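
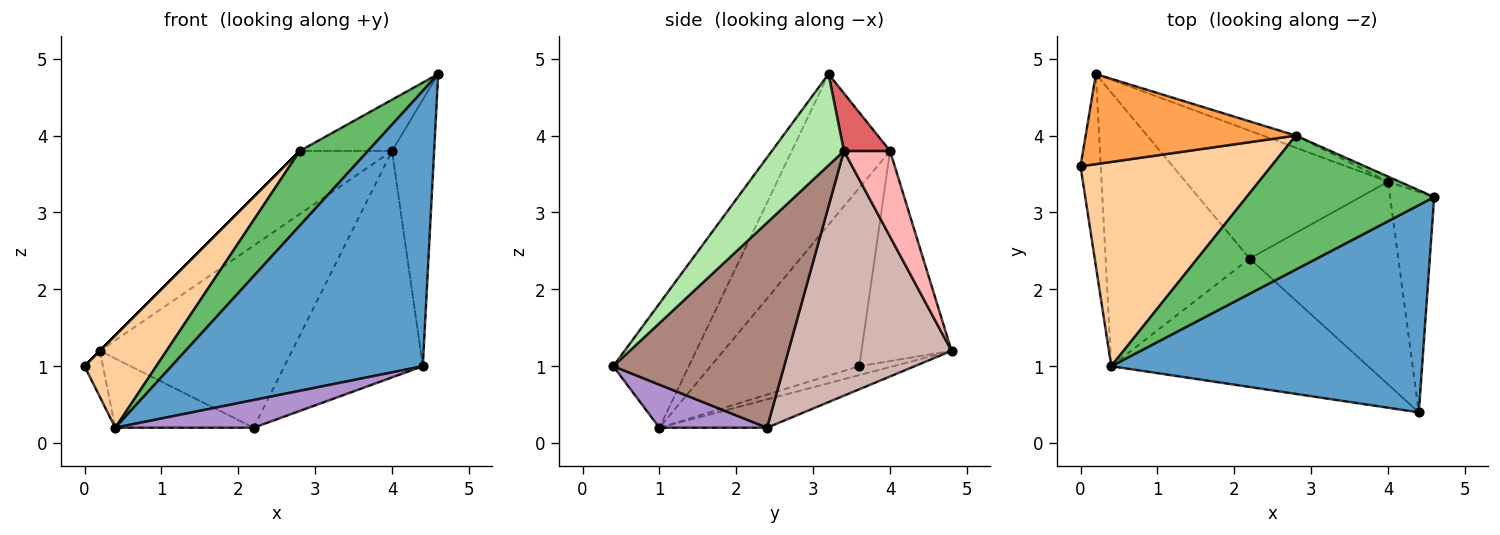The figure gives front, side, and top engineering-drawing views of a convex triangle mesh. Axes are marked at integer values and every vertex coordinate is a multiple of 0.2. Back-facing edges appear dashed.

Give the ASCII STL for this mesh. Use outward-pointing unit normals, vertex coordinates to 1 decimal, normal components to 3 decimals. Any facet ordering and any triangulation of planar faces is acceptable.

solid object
 facet normal -0.233 -0.777 0.585
  outer loop
   vertex 0.4 1.0 0.2
   vertex 4.4 0.4 1.0
   vertex 4.6 3.2 4.8
  endloop
 endfacet
 facet normal -0.393 0.215 -0.894
  outer loop
   vertex 0.4 1.0 0.2
   vertex 0.0 3.6 1.0
   vertex 0.2 4.8 1.2
  endloop
 endfacet
 facet normal -0.707 0.000 0.707
  outer loop
   vertex 2.8 4.0 3.8
   vertex 0.2 4.8 1.2
   vertex 0.0 3.6 1.0
  endloop
 endfacet
 facet normal -0.649 -0.313 0.694
  outer loop
   vertex 2.8 4.0 3.8
   vertex 0.0 3.6 1.0
   vertex 0.4 1.0 0.2
  endloop
 endfacet
 facet normal -0.574 -0.399 0.715
  outer loop
   vertex 2.8 4.0 3.8
   vertex 0.4 1.0 0.2
   vertex 4.6 3.2 4.8
  endloop
 endfacet
 facet normal 0.797 0.466 -0.385
  outer loop
   vertex 4.0 3.4 3.8
   vertex 4.6 3.2 4.8
   vertex 4.4 0.4 1.0
  endloop
 endfacet
 facet normal 0.445 0.891 -0.089
  outer loop
   vertex 4.0 3.4 3.8
   vertex 2.8 4.0 3.8
   vertex 4.6 3.2 4.8
  endloop
 endfacet
 facet normal 0.441 0.881 -0.170
  outer loop
   vertex 4.0 3.4 3.8
   vertex 0.2 4.8 1.2
   vertex 2.8 4.0 3.8
  endloop
 endfacet
 facet normal 0.162 -0.208 -0.965
  outer loop
   vertex 2.2 2.4 0.2
   vertex 4.4 0.4 1.0
   vertex 0.4 1.0 0.2
  endloop
 endfacet
 facet normal -0.187 0.241 -0.952
  outer loop
   vertex 2.2 2.4 0.2
   vertex 0.4 1.0 0.2
   vertex 0.2 4.8 1.2
  endloop
 endfacet
 facet normal 0.677 0.548 -0.491
  outer loop
   vertex 2.2 2.4 0.2
   vertex 4.0 3.4 3.8
   vertex 4.4 0.4 1.0
  endloop
 endfacet
 facet normal 0.571 0.672 -0.472
  outer loop
   vertex 2.2 2.4 0.2
   vertex 0.2 4.8 1.2
   vertex 4.0 3.4 3.8
  endloop
 endfacet
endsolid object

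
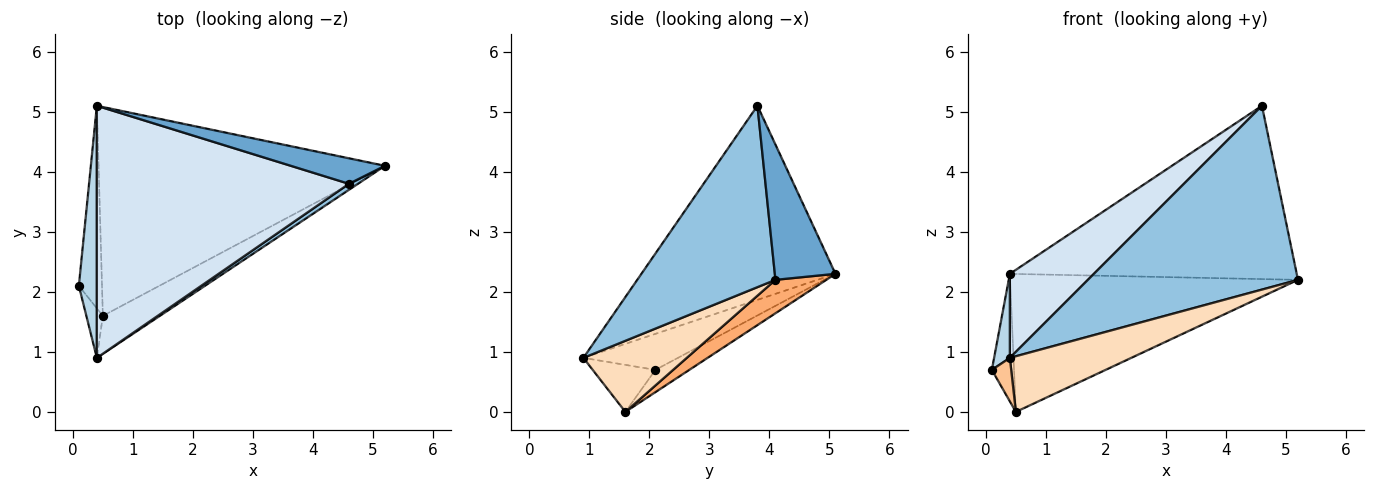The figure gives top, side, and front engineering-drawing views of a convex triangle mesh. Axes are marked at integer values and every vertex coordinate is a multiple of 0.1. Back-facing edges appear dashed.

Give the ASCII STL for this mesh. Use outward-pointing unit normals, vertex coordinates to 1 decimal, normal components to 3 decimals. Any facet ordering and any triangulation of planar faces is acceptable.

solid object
 facet normal 0.205 0.968 0.143
  outer loop
   vertex 4.6 3.8 5.1
   vertex 5.2 4.1 2.2
   vertex 0.4 5.1 2.3
  endloop
 endfacet
 facet normal 0.549 -0.835 0.027
  outer loop
   vertex 0.4 0.9 0.9
   vertex 5.2 4.1 2.2
   vertex 4.6 3.8 5.1
  endloop
 endfacet
 facet normal -0.885 -0.147 0.442
  outer loop
   vertex 0.4 0.9 0.9
   vertex 0.4 5.1 2.3
   vertex 0.1 2.1 0.7
  endloop
 endfacet
 facet normal -0.590 -0.255 0.766
  outer loop
   vertex 0.4 0.9 0.9
   vertex 4.6 3.8 5.1
   vertex 0.4 5.1 2.3
  endloop
 endfacet
 facet normal -0.632 0.413 -0.656
  outer loop
   vertex 0.5 1.6 0.0
   vertex 0.1 2.1 0.7
   vertex 0.4 5.1 2.3
  endloop
 endfacet
 facet normal 0.097 0.549 -0.830
  outer loop
   vertex 0.5 1.6 0.0
   vertex 0.4 5.1 2.3
   vertex 5.2 4.1 2.2
  endloop
 endfacet
 facet normal -0.906 -0.279 -0.318
  outer loop
   vertex 0.5 1.6 0.0
   vertex 0.4 0.9 0.9
   vertex 0.1 2.1 0.7
  endloop
 endfacet
 facet normal 0.575 -0.675 -0.461
  outer loop
   vertex 0.5 1.6 0.0
   vertex 5.2 4.1 2.2
   vertex 0.4 0.9 0.9
  endloop
 endfacet
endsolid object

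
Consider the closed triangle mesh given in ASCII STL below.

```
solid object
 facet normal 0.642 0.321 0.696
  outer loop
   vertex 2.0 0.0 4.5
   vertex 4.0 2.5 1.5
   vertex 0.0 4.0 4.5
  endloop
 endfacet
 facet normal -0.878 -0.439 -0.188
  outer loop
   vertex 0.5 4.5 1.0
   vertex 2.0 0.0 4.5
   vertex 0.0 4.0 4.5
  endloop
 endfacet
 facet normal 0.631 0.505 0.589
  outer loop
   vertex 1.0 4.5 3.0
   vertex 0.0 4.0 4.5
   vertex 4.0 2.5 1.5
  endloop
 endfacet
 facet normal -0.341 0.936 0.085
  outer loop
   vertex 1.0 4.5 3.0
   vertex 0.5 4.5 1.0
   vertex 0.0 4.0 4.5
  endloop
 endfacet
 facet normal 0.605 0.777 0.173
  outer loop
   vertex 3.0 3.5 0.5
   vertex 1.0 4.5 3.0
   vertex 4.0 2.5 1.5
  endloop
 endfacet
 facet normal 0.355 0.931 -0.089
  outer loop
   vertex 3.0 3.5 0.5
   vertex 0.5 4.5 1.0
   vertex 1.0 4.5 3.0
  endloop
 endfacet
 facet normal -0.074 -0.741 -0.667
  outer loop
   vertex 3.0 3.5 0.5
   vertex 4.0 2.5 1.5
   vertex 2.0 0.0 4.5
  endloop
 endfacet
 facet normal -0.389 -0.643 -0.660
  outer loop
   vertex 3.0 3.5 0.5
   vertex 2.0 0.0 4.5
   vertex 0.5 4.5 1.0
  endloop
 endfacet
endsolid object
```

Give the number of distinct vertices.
6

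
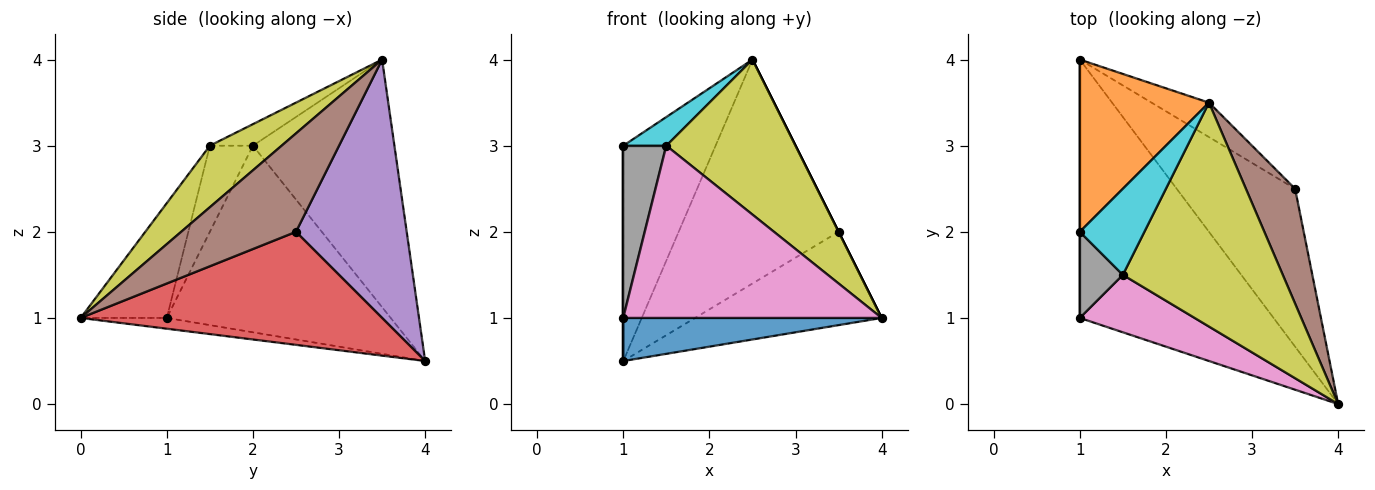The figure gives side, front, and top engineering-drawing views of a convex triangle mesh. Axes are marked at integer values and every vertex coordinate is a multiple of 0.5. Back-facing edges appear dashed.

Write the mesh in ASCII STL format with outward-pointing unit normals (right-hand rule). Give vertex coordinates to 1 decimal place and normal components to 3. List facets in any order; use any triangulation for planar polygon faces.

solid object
 facet normal -0.055 -0.164 -0.985
  outer loop
   vertex 1.0 1.0 1.0
   vertex 1.0 4.0 0.5
   vertex 4.0 0.0 1.0
  endloop
 endfacet
 facet normal -0.768 0.501 0.400
  outer loop
   vertex 1.0 2.0 3.0
   vertex 2.5 3.5 4.0
   vertex 1.0 4.0 0.5
  endloop
 endfacet
 facet normal -1.000 0.000 0.000
  outer loop
   vertex 1.0 2.0 3.0
   vertex 1.0 4.0 0.5
   vertex 1.0 1.0 1.0
  endloop
 endfacet
 facet normal 0.635 0.393 -0.665
  outer loop
   vertex 3.5 2.5 2.0
   vertex 4.0 0.0 1.0
   vertex 1.0 4.0 0.5
  endloop
 endfacet
 facet normal 0.565 0.816 -0.125
  outer loop
   vertex 3.5 2.5 2.0
   vertex 1.0 4.0 0.5
   vertex 2.5 3.5 4.0
  endloop
 endfacet
 facet normal 0.894 0.000 0.447
  outer loop
   vertex 3.5 2.5 2.0
   vertex 2.5 3.5 4.0
   vertex 4.0 0.0 1.0
  endloop
 endfacet
 facet normal -0.302 -0.905 0.302
  outer loop
   vertex 1.5 1.5 3.0
   vertex 1.0 1.0 1.0
   vertex 4.0 0.0 1.0
  endloop
 endfacet
 facet normal -0.667 -0.667 0.333
  outer loop
   vertex 1.5 1.5 3.0
   vertex 1.0 2.0 3.0
   vertex 1.0 1.0 1.0
  endloop
 endfacet
 facet normal 0.302 -0.543 0.784
  outer loop
   vertex 1.5 1.5 3.0
   vertex 4.0 0.0 1.0
   vertex 2.5 3.5 4.0
  endloop
 endfacet
 facet normal -0.302 -0.302 0.905
  outer loop
   vertex 1.5 1.5 3.0
   vertex 2.5 3.5 4.0
   vertex 1.0 2.0 3.0
  endloop
 endfacet
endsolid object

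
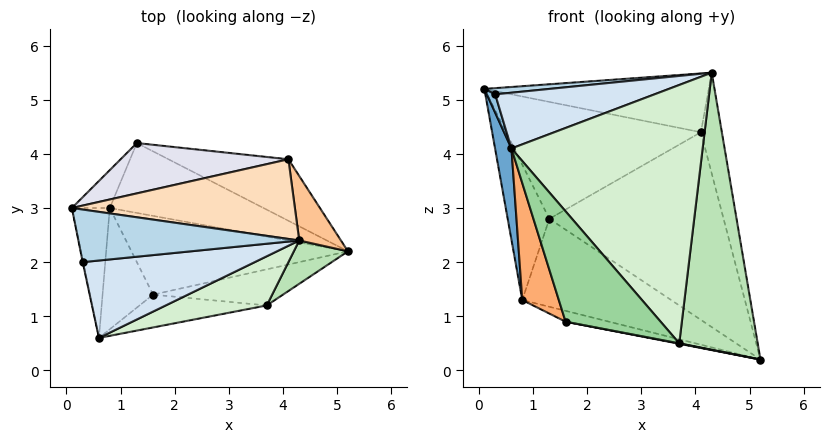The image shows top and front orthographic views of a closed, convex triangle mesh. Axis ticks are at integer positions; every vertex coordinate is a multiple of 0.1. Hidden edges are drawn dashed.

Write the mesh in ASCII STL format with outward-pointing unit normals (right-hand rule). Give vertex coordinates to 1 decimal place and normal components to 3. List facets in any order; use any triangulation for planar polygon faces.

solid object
 facet normal -0.977 -0.123 -0.175
  outer loop
   vertex 0.8 3.0 1.3
   vertex 0.6 0.6 4.1
   vertex 0.1 3.0 5.2
  endloop
 endfacet
 facet normal -0.981 -0.194 -0.023
  outer loop
   vertex 0.3 2.0 5.1
   vertex 0.1 3.0 5.2
   vertex 0.6 0.6 4.1
  endloop
 endfacet
 facet normal -0.087 -0.116 0.989
  outer loop
   vertex 0.3 2.0 5.1
   vertex 4.3 2.4 5.5
   vertex 0.1 3.0 5.2
  endloop
 endfacet
 facet normal -0.023 -0.584 0.811
  outer loop
   vertex 0.3 2.0 5.1
   vertex 0.6 0.6 4.1
   vertex 4.3 2.4 5.5
  endloop
 endfacet
 facet normal -0.218 0.133 -0.967
  outer loop
   vertex 1.6 1.4 0.9
   vertex 0.8 3.0 1.3
   vertex 5.2 2.2 0.2
  endloop
 endfacet
 facet normal -0.868 -0.345 -0.357
  outer loop
   vertex 1.6 1.4 0.9
   vertex 0.6 0.6 4.1
   vertex 0.8 3.0 1.3
  endloop
 endfacet
 facet normal 0.958 0.240 0.154
  outer loop
   vertex 4.1 3.9 4.4
   vertex 4.3 2.4 5.5
   vertex 5.2 2.2 0.2
  endloop
 endfacet
 facet normal 0.027 0.594 0.804
  outer loop
   vertex 4.1 3.9 4.4
   vertex 0.1 3.0 5.2
   vertex 4.3 2.4 5.5
  endloop
 endfacet
 facet normal -0.188 -0.012 -0.982
  outer loop
   vertex 3.7 1.2 0.5
   vertex 1.6 1.4 0.9
   vertex 5.2 2.2 0.2
  endloop
 endfacet
 facet normal -0.144 -0.948 -0.282
  outer loop
   vertex 3.7 1.2 0.5
   vertex 0.6 0.6 4.1
   vertex 1.6 1.4 0.9
  endloop
 endfacet
 facet normal 0.568 -0.813 0.127
  outer loop
   vertex 3.7 1.2 0.5
   vertex 5.2 2.2 0.2
   vertex 4.3 2.4 5.5
  endloop
 endfacet
 facet normal 0.377 -0.910 0.173
  outer loop
   vertex 3.7 1.2 0.5
   vertex 4.3 2.4 5.5
   vertex 0.6 0.6 4.1
  endloop
 endfacet
 facet normal -0.013 0.783 -0.622
  outer loop
   vertex 1.3 4.2 2.8
   vertex 5.2 2.2 0.2
   vertex 0.8 3.0 1.3
  endloop
 endfacet
 facet normal 0.269 0.915 -0.300
  outer loop
   vertex 1.3 4.2 2.8
   vertex 4.1 3.9 4.4
   vertex 5.2 2.2 0.2
  endloop
 endfacet
 facet normal -0.832 0.534 -0.149
  outer loop
   vertex 1.3 4.2 2.8
   vertex 0.8 3.0 1.3
   vertex 0.1 3.0 5.2
  endloop
 endfacet
 facet normal -0.127 0.911 0.392
  outer loop
   vertex 1.3 4.2 2.8
   vertex 0.1 3.0 5.2
   vertex 4.1 3.9 4.4
  endloop
 endfacet
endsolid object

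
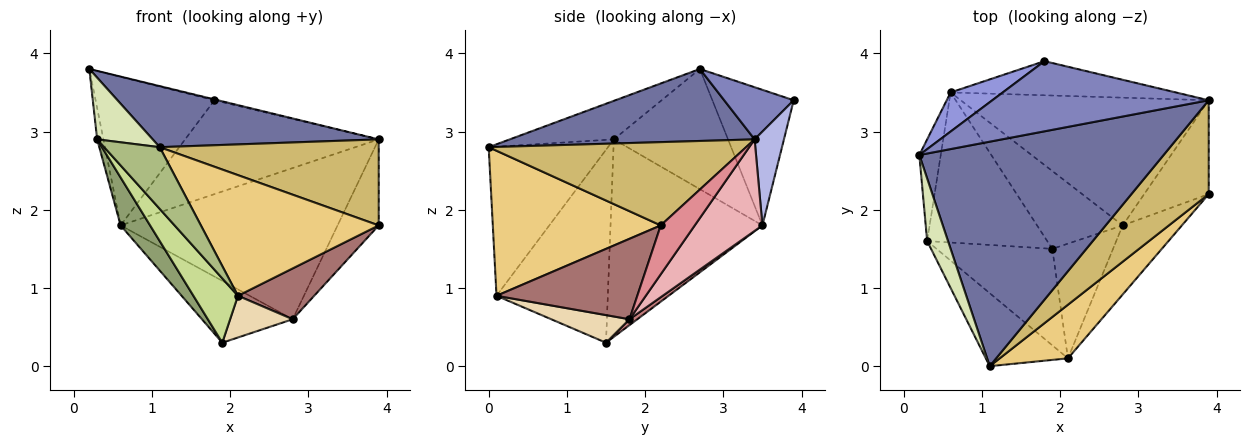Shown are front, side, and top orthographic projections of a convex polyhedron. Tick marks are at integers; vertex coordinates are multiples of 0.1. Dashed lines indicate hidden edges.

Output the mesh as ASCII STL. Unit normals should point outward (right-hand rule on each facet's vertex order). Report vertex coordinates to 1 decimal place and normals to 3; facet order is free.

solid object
 facet normal 0.274 -0.253 0.928
  outer loop
   vertex 1.1 0.0 2.8
   vertex 3.9 3.4 2.9
   vertex 0.2 2.7 3.8
  endloop
 endfacet
 facet normal 0.234 0.012 0.972
  outer loop
   vertex 1.8 3.9 3.4
   vertex 0.2 2.7 3.8
   vertex 3.9 3.4 2.9
  endloop
 endfacet
 facet normal -0.552 0.807 0.212
  outer loop
   vertex 1.8 3.9 3.4
   vertex 0.6 3.5 1.8
   vertex 0.2 2.7 3.8
  endloop
 endfacet
 facet normal 0.141 0.930 -0.338
  outer loop
   vertex 1.8 3.9 3.4
   vertex 3.9 3.4 2.9
   vertex 0.6 3.5 1.8
  endloop
 endfacet
 facet normal -0.843 -0.164 -0.512
  outer loop
   vertex 0.3 1.6 2.9
   vertex 0.6 3.5 1.8
   vertex 1.9 1.5 0.3
  endloop
 endfacet
 facet normal -0.811 -0.378 -0.447
  outer loop
   vertex 0.3 1.6 2.9
   vertex 2.1 0.1 0.9
   vertex 1.1 0.0 2.8
  endloop
 endfacet
 facet normal -0.811 -0.324 -0.487
  outer loop
   vertex 0.3 1.6 2.9
   vertex 1.9 1.5 0.3
   vertex 2.1 0.1 0.9
  endloop
 endfacet
 facet normal -0.796 -0.425 0.431
  outer loop
   vertex 0.3 1.6 2.9
   vertex 1.1 0.0 2.8
   vertex 0.2 2.7 3.8
  endloop
 endfacet
 facet normal -0.983 0.054 -0.175
  outer loop
   vertex 0.3 1.6 2.9
   vertex 0.2 2.7 3.8
   vertex 0.6 3.5 1.8
  endloop
 endfacet
 facet normal 0.622 -0.529 0.577
  outer loop
   vertex 3.9 2.2 1.8
   vertex 3.9 3.4 2.9
   vertex 1.1 0.0 2.8
  endloop
 endfacet
 facet normal 0.653 -0.692 0.307
  outer loop
   vertex 3.9 2.2 1.8
   vertex 1.1 0.0 2.8
   vertex 2.1 0.1 0.9
  endloop
 endfacet
 facet normal 0.393 -0.314 -0.864
  outer loop
   vertex 2.8 1.8 0.6
   vertex 2.1 0.1 0.9
   vertex 1.9 1.5 0.3
  endloop
 endfacet
 facet normal 0.738 -0.400 -0.543
  outer loop
   vertex 2.8 1.8 0.6
   vertex 3.9 2.2 1.8
   vertex 2.1 0.1 0.9
  endloop
 endfacet
 facet normal 0.054 0.621 -0.782
  outer loop
   vertex 2.8 1.8 0.6
   vertex 1.9 1.5 0.3
   vertex 0.6 3.5 1.8
  endloop
 endfacet
 facet normal 0.488 0.590 -0.644
  outer loop
   vertex 2.8 1.8 0.6
   vertex 3.9 3.4 2.9
   vertex 3.9 2.2 1.8
  endloop
 endfacet
 facet normal 0.232 0.743 -0.628
  outer loop
   vertex 2.8 1.8 0.6
   vertex 0.6 3.5 1.8
   vertex 3.9 3.4 2.9
  endloop
 endfacet
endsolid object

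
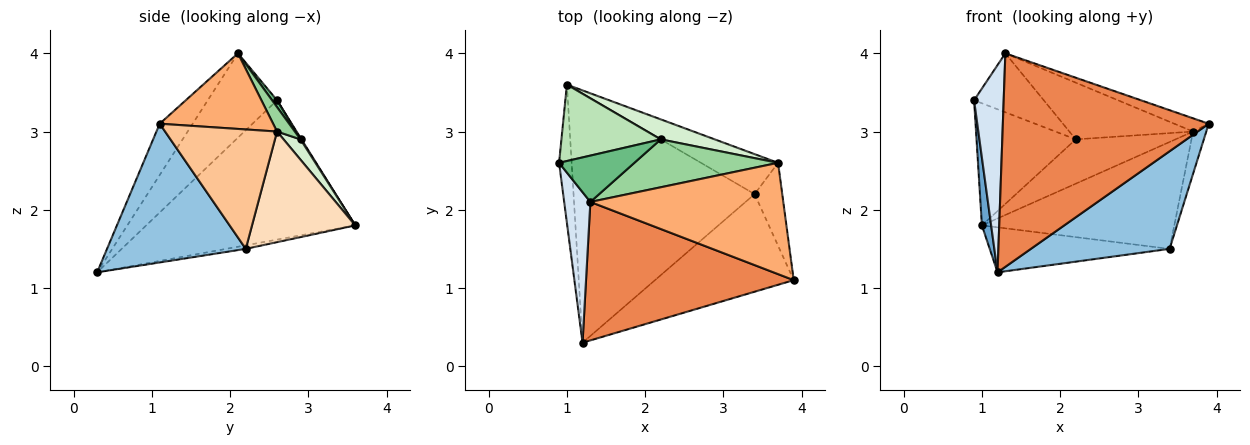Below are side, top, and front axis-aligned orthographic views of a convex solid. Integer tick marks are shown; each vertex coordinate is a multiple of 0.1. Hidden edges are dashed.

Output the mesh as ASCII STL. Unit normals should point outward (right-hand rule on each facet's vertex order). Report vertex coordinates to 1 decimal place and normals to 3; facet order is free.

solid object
 facet normal -0.995 -0.044 -0.090
  outer loop
   vertex 1.0 3.6 1.8
   vertex 1.2 0.3 1.2
   vertex 0.9 2.6 3.4
  endloop
 endfacet
 facet normal 0.577 -0.577 -0.577
  outer loop
   vertex 3.4 2.2 1.5
   vertex 3.9 1.1 3.1
   vertex 1.2 0.3 1.2
  endloop
 endfacet
 facet normal -0.019 0.178 -0.984
  outer loop
   vertex 3.4 2.2 1.5
   vertex 1.2 0.3 1.2
   vertex 1.0 3.6 1.8
  endloop
 endfacet
 facet normal -0.884 -0.378 0.275
  outer loop
   vertex 1.3 2.1 4.0
   vertex 0.9 2.6 3.4
   vertex 1.2 0.3 1.2
  endloop
 endfacet
 facet normal -0.133 -0.832 0.539
  outer loop
   vertex 1.3 2.1 4.0
   vertex 1.2 0.3 1.2
   vertex 3.9 1.1 3.1
  endloop
 endfacet
 facet normal 0.363 0.110 0.925
  outer loop
   vertex 3.7 2.6 3.0
   vertex 1.3 2.1 4.0
   vertex 3.9 1.1 3.1
  endloop
 endfacet
 facet normal 0.968 0.114 -0.224
  outer loop
   vertex 3.7 2.6 3.0
   vertex 3.9 1.1 3.1
   vertex 3.4 2.2 1.5
  endloop
 endfacet
 facet normal 0.449 0.837 -0.313
  outer loop
   vertex 3.7 2.6 3.0
   vertex 3.4 2.2 1.5
   vertex 1.0 3.6 1.8
  endloop
 endfacet
 facet normal 0.056 0.785 0.617
  outer loop
   vertex 2.2 2.9 2.9
   vertex 0.9 2.6 3.4
   vertex 1.3 2.1 4.0
  endloop
 endfacet
 facet normal 0.109 0.759 0.641
  outer loop
   vertex 2.2 2.9 2.9
   vertex 1.3 2.1 4.0
   vertex 3.7 2.6 3.0
  endloop
 endfacet
 facet normal 0.008 0.848 0.530
  outer loop
   vertex 2.2 2.9 2.9
   vertex 1.0 3.6 1.8
   vertex 0.9 2.6 3.4
  endloop
 endfacet
 facet normal 0.153 0.901 0.406
  outer loop
   vertex 2.2 2.9 2.9
   vertex 3.7 2.6 3.0
   vertex 1.0 3.6 1.8
  endloop
 endfacet
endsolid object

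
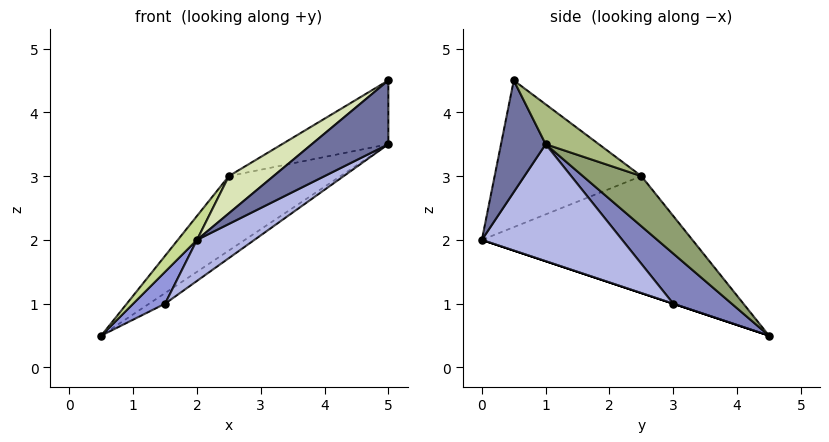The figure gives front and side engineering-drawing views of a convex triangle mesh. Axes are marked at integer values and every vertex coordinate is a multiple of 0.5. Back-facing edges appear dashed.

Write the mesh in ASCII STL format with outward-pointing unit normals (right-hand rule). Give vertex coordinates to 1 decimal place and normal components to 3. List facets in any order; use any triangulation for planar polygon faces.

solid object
 facet normal 0.463 -0.793 -0.396
  outer loop
   vertex 5.0 0.5 4.5
   vertex 2.0 0.0 2.0
   vertex 5.0 1.0 3.5
  endloop
 endfacet
 facet normal 0.636 0.173 -0.752
  outer loop
   vertex 1.5 3.0 1.0
   vertex 0.5 4.5 0.5
   vertex 5.0 1.0 3.5
  endloop
 endfacet
 facet normal 0.000 -0.316 -0.949
  outer loop
   vertex 1.5 3.0 1.0
   vertex 2.0 0.0 2.0
   vertex 0.5 4.5 0.5
  endloop
 endfacet
 facet normal 0.491 -0.201 -0.848
  outer loop
   vertex 1.5 3.0 1.0
   vertex 5.0 1.0 3.5
   vertex 2.0 0.0 2.0
  endloop
 endfacet
 facet normal 0.440 0.839 0.320
  outer loop
   vertex 2.5 2.5 3.0
   vertex 5.0 1.0 3.5
   vertex 0.5 4.5 0.5
  endloop
 endfacet
 facet normal 0.408 0.816 0.408
  outer loop
   vertex 2.5 2.5 3.0
   vertex 5.0 0.5 4.5
   vertex 5.0 1.0 3.5
  endloop
 endfacet
 facet normal -0.807 -0.073 0.587
  outer loop
   vertex 2.5 2.5 3.0
   vertex 0.5 4.5 0.5
   vertex 2.0 0.0 2.0
  endloop
 endfacet
 facet normal -0.611 -0.186 0.770
  outer loop
   vertex 2.5 2.5 3.0
   vertex 2.0 0.0 2.0
   vertex 5.0 0.5 4.5
  endloop
 endfacet
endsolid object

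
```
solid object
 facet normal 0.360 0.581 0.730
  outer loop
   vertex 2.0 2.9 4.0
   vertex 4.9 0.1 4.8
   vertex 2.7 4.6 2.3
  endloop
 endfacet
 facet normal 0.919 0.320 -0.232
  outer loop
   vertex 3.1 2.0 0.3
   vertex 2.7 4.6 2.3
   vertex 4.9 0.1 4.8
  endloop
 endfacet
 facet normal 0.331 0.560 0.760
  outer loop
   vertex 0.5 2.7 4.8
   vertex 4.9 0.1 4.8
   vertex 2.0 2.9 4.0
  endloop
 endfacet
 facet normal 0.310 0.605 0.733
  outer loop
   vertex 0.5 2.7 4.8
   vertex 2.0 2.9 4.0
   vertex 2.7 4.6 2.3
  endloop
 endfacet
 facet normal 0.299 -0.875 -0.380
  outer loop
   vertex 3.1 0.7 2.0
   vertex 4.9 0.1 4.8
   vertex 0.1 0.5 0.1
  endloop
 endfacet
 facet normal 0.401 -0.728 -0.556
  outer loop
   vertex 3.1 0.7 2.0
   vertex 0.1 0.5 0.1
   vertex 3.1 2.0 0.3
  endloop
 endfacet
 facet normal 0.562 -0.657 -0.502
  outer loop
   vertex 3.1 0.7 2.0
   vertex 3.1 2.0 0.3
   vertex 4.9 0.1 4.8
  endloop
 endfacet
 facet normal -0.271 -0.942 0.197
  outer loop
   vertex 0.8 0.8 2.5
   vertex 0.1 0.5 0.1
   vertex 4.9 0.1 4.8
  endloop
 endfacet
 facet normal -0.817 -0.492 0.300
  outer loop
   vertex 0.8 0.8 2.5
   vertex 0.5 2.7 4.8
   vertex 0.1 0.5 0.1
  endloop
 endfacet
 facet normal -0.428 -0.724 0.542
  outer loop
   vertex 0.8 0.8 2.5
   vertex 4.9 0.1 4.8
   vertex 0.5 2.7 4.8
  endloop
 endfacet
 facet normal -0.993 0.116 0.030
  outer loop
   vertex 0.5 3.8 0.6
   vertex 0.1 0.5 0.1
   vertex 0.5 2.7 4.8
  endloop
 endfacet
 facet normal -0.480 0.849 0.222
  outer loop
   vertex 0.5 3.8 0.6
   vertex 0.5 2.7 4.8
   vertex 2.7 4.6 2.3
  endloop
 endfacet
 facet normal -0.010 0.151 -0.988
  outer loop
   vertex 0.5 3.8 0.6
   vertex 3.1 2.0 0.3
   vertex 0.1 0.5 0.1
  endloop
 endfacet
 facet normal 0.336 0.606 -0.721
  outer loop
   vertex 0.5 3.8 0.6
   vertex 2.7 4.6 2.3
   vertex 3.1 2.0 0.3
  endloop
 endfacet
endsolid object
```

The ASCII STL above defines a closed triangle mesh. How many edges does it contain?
21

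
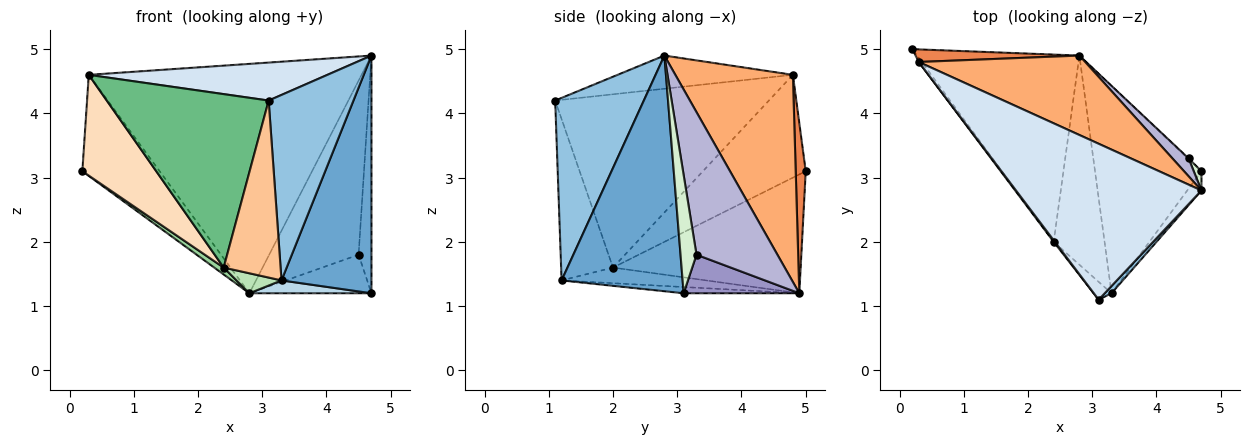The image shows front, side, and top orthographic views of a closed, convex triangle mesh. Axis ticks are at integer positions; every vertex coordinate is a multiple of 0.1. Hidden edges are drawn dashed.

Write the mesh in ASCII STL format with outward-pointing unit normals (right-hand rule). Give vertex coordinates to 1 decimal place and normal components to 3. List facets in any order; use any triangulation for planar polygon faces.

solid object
 facet normal 0.802 -0.596 -0.048
  outer loop
   vertex 3.3 1.2 1.4
   vertex 4.7 3.1 1.2
   vertex 4.7 2.8 4.9
  endloop
 endfacet
 facet normal 0.722 -0.691 0.027
  outer loop
   vertex 3.3 1.2 1.4
   vertex 4.7 2.8 4.9
   vertex 3.1 1.1 4.2
  endloop
 endfacet
 facet normal -0.059 -0.062 -0.996
  outer loop
   vertex 2.8 4.9 1.2
   vertex 4.7 3.1 1.2
   vertex 3.3 1.2 1.4
  endloop
 endfacet
 facet normal -0.171 -0.233 0.957
  outer loop
   vertex 0.3 4.8 4.6
   vertex 3.1 1.1 4.2
   vertex 4.7 2.8 4.9
  endloop
 endfacet
 facet normal 0.128 0.984 0.123
  outer loop
   vertex 0.3 4.8 4.6
   vertex 2.8 4.9 1.2
   vertex 0.2 5.0 3.1
  endloop
 endfacet
 facet normal 0.377 0.875 0.303
  outer loop
   vertex 0.3 4.8 4.6
   vertex 4.7 2.8 4.9
   vertex 2.8 4.9 1.2
  endloop
 endfacet
 facet normal -0.672 -0.737 -0.074
  outer loop
   vertex 2.4 2.0 1.6
   vertex 3.3 1.2 1.4
   vertex 3.1 1.1 4.2
  endloop
 endfacet
 facet normal -0.812 -0.583 -0.024
  outer loop
   vertex 2.4 2.0 1.6
   vertex 0.3 4.8 4.6
   vertex 0.2 5.0 3.1
  endloop
 endfacet
 facet normal -0.797 -0.604 0.006
  outer loop
   vertex 2.4 2.0 1.6
   vertex 3.1 1.1 4.2
   vertex 0.3 4.8 4.6
  endloop
 endfacet
 facet normal -0.591 -0.030 -0.806
  outer loop
   vertex 2.4 2.0 1.6
   vertex 0.2 5.0 3.1
   vertex 2.8 4.9 1.2
  endloop
 endfacet
 facet normal -0.292 -0.091 -0.952
  outer loop
   vertex 2.4 2.0 1.6
   vertex 2.8 4.9 1.2
   vertex 3.3 1.2 1.4
  endloop
 endfacet
 facet normal 0.778 0.626 0.051
  outer loop
   vertex 4.5 3.3 1.8
   vertex 4.7 2.8 4.9
   vertex 4.7 3.1 1.2
  endloop
 endfacet
 facet normal 0.688 0.726 -0.013
  outer loop
   vertex 4.5 3.3 1.8
   vertex 4.7 3.1 1.2
   vertex 2.8 4.9 1.2
  endloop
 endfacet
 facet normal 0.669 0.739 0.076
  outer loop
   vertex 4.5 3.3 1.8
   vertex 2.8 4.9 1.2
   vertex 4.7 2.8 4.9
  endloop
 endfacet
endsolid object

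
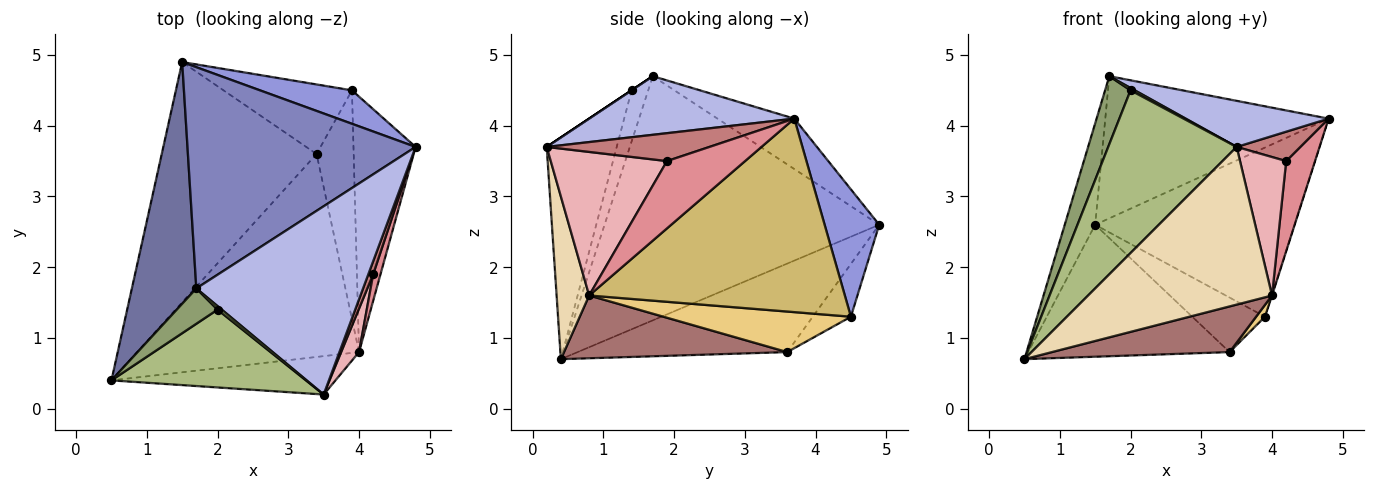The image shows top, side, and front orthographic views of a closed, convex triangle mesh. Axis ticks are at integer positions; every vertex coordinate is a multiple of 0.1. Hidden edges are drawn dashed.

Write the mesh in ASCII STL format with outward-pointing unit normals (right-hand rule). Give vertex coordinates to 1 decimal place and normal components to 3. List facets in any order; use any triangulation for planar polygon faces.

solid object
 facet normal -0.961 0.106 0.254
  outer loop
   vertex 1.7 1.7 4.7
   vertex 1.5 4.9 2.6
   vertex 0.5 0.4 0.7
  endloop
 endfacet
 facet normal -0.183 0.531 0.827
  outer loop
   vertex 1.7 1.7 4.7
   vertex 4.8 3.7 4.1
   vertex 1.5 4.9 2.6
  endloop
 endfacet
 facet normal 0.259 0.947 0.187
  outer loop
   vertex 3.9 4.5 1.3
   vertex 1.5 4.9 2.6
   vertex 4.8 3.7 4.1
  endloop
 endfacet
 facet normal 0.323 -0.225 0.919
  outer loop
   vertex 3.5 0.2 3.7
   vertex 4.8 3.7 4.1
   vertex 1.7 1.7 4.7
  endloop
 endfacet
 facet normal -0.501 -0.768 0.400
  outer loop
   vertex 2.0 1.4 4.5
   vertex 1.7 1.7 4.7
   vertex 0.5 0.4 0.7
  endloop
 endfacet
 facet normal -0.441 -0.810 0.387
  outer loop
   vertex 2.0 1.4 4.5
   vertex 0.5 0.4 0.7
   vertex 3.5 0.2 3.7
  endloop
 endfacet
 facet normal 0.000 -0.555 0.832
  outer loop
   vertex 2.0 1.4 4.5
   vertex 3.5 0.2 3.7
   vertex 1.7 1.7 4.7
  endloop
 endfacet
 facet normal -0.448 0.430 -0.784
  outer loop
   vertex 3.4 3.6 0.8
   vertex 0.5 0.4 0.7
   vertex 1.5 4.9 2.6
  endloop
 endfacet
 facet normal -0.308 0.587 -0.749
  outer loop
   vertex 3.4 3.6 0.8
   vertex 1.5 4.9 2.6
   vertex 3.9 4.5 1.3
  endloop
 endfacet
 facet normal 0.952 0.001 -0.306
  outer loop
   vertex 4.0 0.8 1.6
   vertex 3.9 4.5 1.3
   vertex 4.8 3.7 4.1
  endloop
 endfacet
 facet normal 0.737 -0.035 -0.675
  outer loop
   vertex 4.0 0.8 1.6
   vertex 3.4 3.6 0.8
   vertex 3.9 4.5 1.3
  endloop
 endfacet
 facet normal 0.169 -0.958 -0.233
  outer loop
   vertex 4.0 0.8 1.6
   vertex 3.5 0.2 3.7
   vertex 0.5 0.4 0.7
  endloop
 endfacet
 facet normal 0.266 -0.212 -0.940
  outer loop
   vertex 4.0 0.8 1.6
   vertex 0.5 0.4 0.7
   vertex 3.4 3.6 0.8
  endloop
 endfacet
 facet normal 0.919 -0.360 0.160
  outer loop
   vertex 4.2 1.9 3.5
   vertex 4.8 3.7 4.1
   vertex 3.5 0.2 3.7
  endloop
 endfacet
 facet normal 0.933 -0.345 0.101
  outer loop
   vertex 4.2 1.9 3.5
   vertex 4.0 0.8 1.6
   vertex 4.8 3.7 4.1
  endloop
 endfacet
 facet normal 0.923 -0.367 0.115
  outer loop
   vertex 4.2 1.9 3.5
   vertex 3.5 0.2 3.7
   vertex 4.0 0.8 1.6
  endloop
 endfacet
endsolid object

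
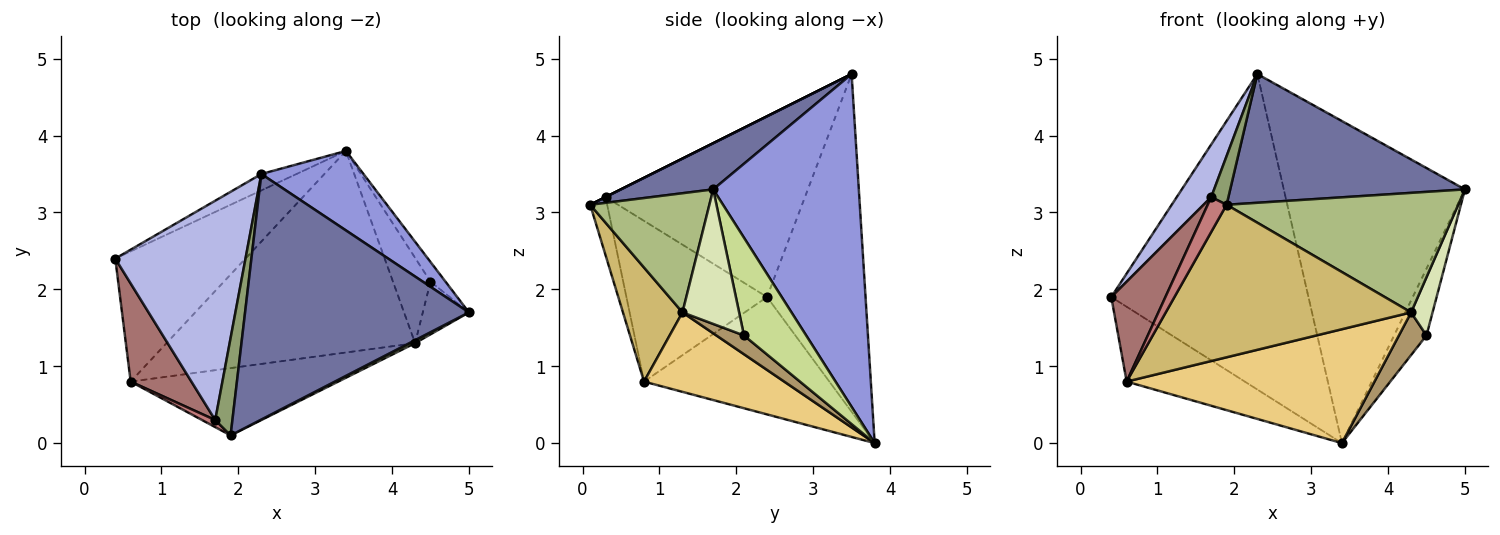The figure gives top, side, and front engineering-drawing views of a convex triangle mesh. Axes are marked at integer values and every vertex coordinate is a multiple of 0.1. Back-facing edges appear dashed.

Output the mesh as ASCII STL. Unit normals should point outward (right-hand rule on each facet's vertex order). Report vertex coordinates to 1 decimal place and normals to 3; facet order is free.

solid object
 facet normal 0.180 -0.457 0.871
  outer loop
   vertex 2.3 3.5 4.8
   vertex 1.9 0.1 3.1
   vertex 5.0 1.7 3.3
  endloop
 endfacet
 facet normal -0.446 0.894 -0.046
  outer loop
   vertex 3.4 3.8 0.0
   vertex 0.4 2.4 1.9
   vertex 2.3 3.5 4.8
  endloop
 endfacet
 facet normal 0.615 0.765 0.189
  outer loop
   vertex 3.4 3.8 0.0
   vertex 2.3 3.5 4.8
   vertex 5.0 1.7 3.3
  endloop
 endfacet
 facet normal -0.803 -0.139 0.579
  outer loop
   vertex 1.7 0.3 3.2
   vertex 2.3 3.5 4.8
   vertex 0.4 2.4 1.9
  endloop
 endfacet
 facet normal 0.000 -0.447 0.894
  outer loop
   vertex 1.7 0.3 3.2
   vertex 1.9 0.1 3.1
   vertex 2.3 3.5 4.8
  endloop
 endfacet
 facet normal 0.457 -0.889 0.022
  outer loop
   vertex 4.3 1.3 1.7
   vertex 5.0 1.7 3.3
   vertex 1.9 0.1 3.1
  endloop
 endfacet
 facet normal 0.879 0.458 -0.135
  outer loop
   vertex 4.5 2.1 1.4
   vertex 3.4 3.8 0.0
   vertex 5.0 1.7 3.3
  endloop
 endfacet
 facet normal 0.891 -0.337 -0.305
  outer loop
   vertex 4.5 2.1 1.4
   vertex 5.0 1.7 3.3
   vertex 4.3 1.3 1.7
  endloop
 endfacet
 facet normal 0.408 -0.408 -0.816
  outer loop
   vertex 4.5 2.1 1.4
   vertex 4.3 1.3 1.7
   vertex 3.4 3.8 0.0
  endloop
 endfacet
 facet normal 0.217 -0.893 -0.394
  outer loop
   vertex 0.6 0.8 0.8
   vertex 4.3 1.3 1.7
   vertex 1.9 0.1 3.1
  endloop
 endfacet
 facet normal 0.268 -0.474 -0.839
  outer loop
   vertex 0.6 0.8 0.8
   vertex 3.4 3.8 0.0
   vertex 4.3 1.3 1.7
  endloop
 endfacet
 facet normal -0.616 0.393 -0.683
  outer loop
   vertex 0.6 0.8 0.8
   vertex 0.4 2.4 1.9
   vertex 3.4 3.8 0.0
  endloop
 endfacet
 facet normal -0.880 -0.339 0.333
  outer loop
   vertex 0.6 0.8 0.8
   vertex 1.7 0.3 3.2
   vertex 0.4 2.4 1.9
  endloop
 endfacet
 facet normal -0.661 -0.736 0.150
  outer loop
   vertex 0.6 0.8 0.8
   vertex 1.9 0.1 3.1
   vertex 1.7 0.3 3.2
  endloop
 endfacet
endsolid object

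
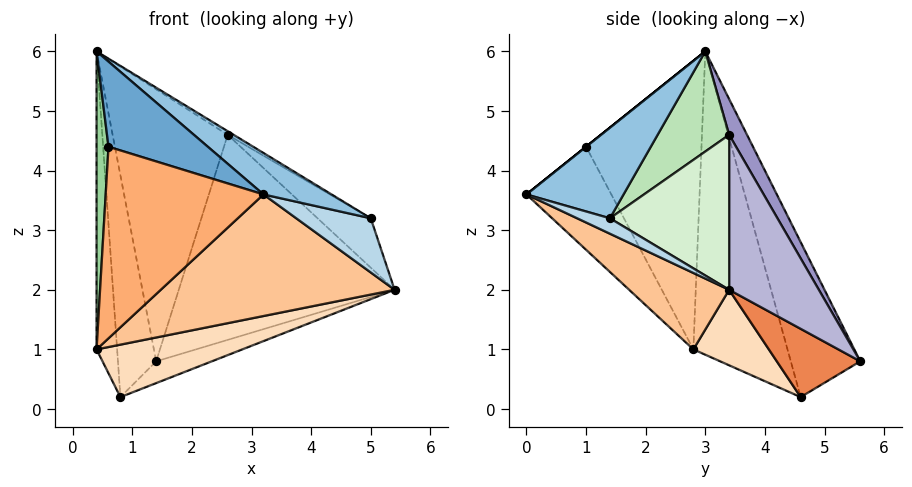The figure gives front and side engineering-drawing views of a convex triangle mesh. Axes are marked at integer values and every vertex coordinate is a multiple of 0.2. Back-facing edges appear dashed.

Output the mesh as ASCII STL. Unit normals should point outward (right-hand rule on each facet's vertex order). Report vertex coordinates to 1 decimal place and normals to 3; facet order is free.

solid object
 facet normal 0.000 -0.625 0.781
  outer loop
   vertex 0.6 1.0 4.4
   vertex 3.2 0.0 3.6
   vertex 0.4 3.0 6.0
  endloop
 endfacet
 facet normal 0.420 -0.295 0.858
  outer loop
   vertex 5.0 1.4 3.2
   vertex 0.4 3.0 6.0
   vertex 3.2 0.0 3.6
  endloop
 endfacet
 facet normal 0.235 -0.534 -0.812
  outer loop
   vertex 5.0 1.4 3.2
   vertex 3.2 0.0 3.6
   vertex 5.4 3.4 2.0
  endloop
 endfacet
 facet normal -0.874 0.481 0.072
  outer loop
   vertex 1.4 5.6 0.8
   vertex 0.8 4.6 0.2
   vertex 0.4 3.0 6.0
  endloop
 endfacet
 facet normal 0.412 0.274 -0.869
  outer loop
   vertex 1.4 5.6 0.8
   vertex 5.4 3.4 2.0
   vertex 0.8 4.6 0.2
  endloop
 endfacet
 facet normal -0.434 -0.807 -0.402
  outer loop
   vertex 0.4 2.8 1.0
   vertex 3.2 0.0 3.6
   vertex 0.6 1.0 4.4
  endloop
 endfacet
 facet normal 0.227 -0.531 -0.816
  outer loop
   vertex 0.4 2.8 1.0
   vertex 5.4 3.4 2.0
   vertex 3.2 0.0 3.6
  endloop
 endfacet
 facet normal 0.227 -0.437 -0.870
  outer loop
   vertex 0.4 2.8 1.0
   vertex 0.8 4.6 0.2
   vertex 5.4 3.4 2.0
  endloop
 endfacet
 facet normal -0.977 0.213 -0.009
  outer loop
   vertex 0.4 2.8 1.0
   vertex 0.4 3.0 6.0
   vertex 0.8 4.6 0.2
  endloop
 endfacet
 facet normal -0.995 -0.103 0.004
  outer loop
   vertex 0.4 2.8 1.0
   vertex 0.6 1.0 4.4
   vertex 0.4 3.0 6.0
  endloop
 endfacet
 facet normal 0.531 0.044 0.846
  outer loop
   vertex 2.6 3.4 4.6
   vertex 0.4 3.0 6.0
   vertex 5.0 1.4 3.2
  endloop
 endfacet
 facet normal 0.651 0.290 0.701
  outer loop
   vertex 2.6 3.4 4.6
   vertex 5.0 1.4 3.2
   vertex 5.4 3.4 2.0
  endloop
 endfacet
 facet normal 0.136 0.875 0.464
  outer loop
   vertex 2.6 3.4 4.6
   vertex 1.4 5.6 0.8
   vertex 0.4 3.0 6.0
  endloop
 endfacet
 facet normal 0.355 0.853 0.382
  outer loop
   vertex 2.6 3.4 4.6
   vertex 5.4 3.4 2.0
   vertex 1.4 5.6 0.8
  endloop
 endfacet
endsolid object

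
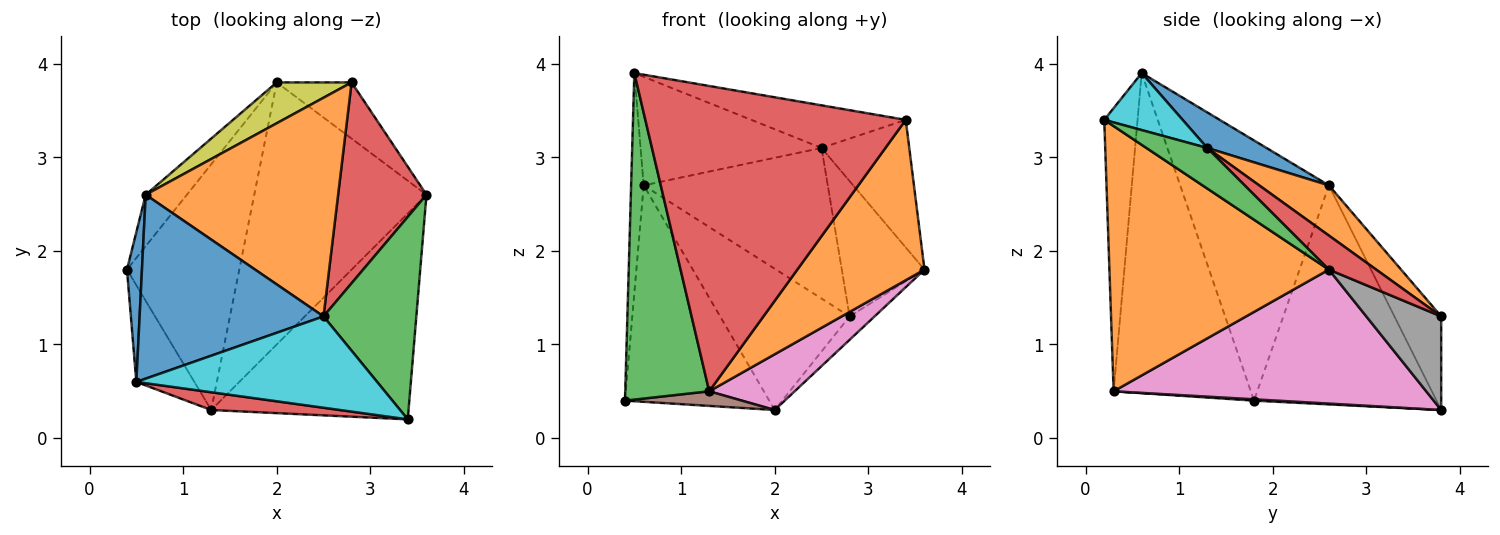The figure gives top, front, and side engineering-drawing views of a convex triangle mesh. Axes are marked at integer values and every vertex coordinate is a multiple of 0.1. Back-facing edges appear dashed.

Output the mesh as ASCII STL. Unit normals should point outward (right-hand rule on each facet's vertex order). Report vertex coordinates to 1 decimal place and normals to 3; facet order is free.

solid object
 facet normal -0.995 0.084 0.057
  outer loop
   vertex 0.6 2.6 2.7
   vertex 0.4 1.8 0.4
   vertex 0.5 0.6 3.9
  endloop
 endfacet
 facet normal 0.728 -0.422 -0.541
  outer loop
   vertex 1.3 0.3 0.5
   vertex 3.6 2.6 1.8
   vertex 3.4 0.2 3.4
  endloop
 endfacet
 facet normal -0.843 -0.516 -0.153
  outer loop
   vertex 1.3 0.3 0.5
   vertex 0.5 0.6 3.9
   vertex 0.4 1.8 0.4
  endloop
 endfacet
 facet normal -0.127 -0.990 0.058
  outer loop
   vertex 1.3 0.3 0.5
   vertex 3.4 0.2 3.4
   vertex 0.5 0.6 3.9
  endloop
 endfacet
 facet normal -0.776 0.614 -0.146
  outer loop
   vertex 2.0 3.8 0.3
   vertex 0.4 1.8 0.4
   vertex 0.6 2.6 2.7
  endloop
 endfacet
 facet normal 0.012 -0.059 -0.998
  outer loop
   vertex 2.0 3.8 0.3
   vertex 1.3 0.3 0.5
   vertex 0.4 1.8 0.4
  endloop
 endfacet
 facet normal 0.606 -0.166 -0.778
  outer loop
   vertex 2.0 3.8 0.3
   vertex 3.6 2.6 1.8
   vertex 1.3 0.3 0.5
  endloop
 endfacet
 facet normal 0.756 0.252 -0.605
  outer loop
   vertex 2.8 3.8 1.3
   vertex 3.6 2.6 1.8
   vertex 2.0 3.8 0.3
  endloop
 endfacet
 facet normal -0.328 0.907 0.262
  outer loop
   vertex 2.8 3.8 1.3
   vertex 2.0 3.8 0.3
   vertex 0.6 2.6 2.7
  endloop
 endfacet
 facet normal 0.210 0.413 0.886
  outer loop
   vertex 2.5 1.3 3.1
   vertex 0.5 0.6 3.9
   vertex 3.4 0.2 3.4
  endloop
 endfacet
 facet normal 0.164 0.501 0.849
  outer loop
   vertex 2.5 1.3 3.1
   vertex 0.6 2.6 2.7
   vertex 0.5 0.6 3.9
  endloop
 endfacet
 facet normal 0.210 0.555 0.805
  outer loop
   vertex 2.5 1.3 3.1
   vertex 2.8 3.8 1.3
   vertex 0.6 2.6 2.7
  endloop
 endfacet
 facet normal 0.347 0.500 0.794
  outer loop
   vertex 2.5 1.3 3.1
   vertex 3.4 0.2 3.4
   vertex 3.6 2.6 1.8
  endloop
 endfacet
 facet normal 0.305 0.532 0.790
  outer loop
   vertex 2.5 1.3 3.1
   vertex 3.6 2.6 1.8
   vertex 2.8 3.8 1.3
  endloop
 endfacet
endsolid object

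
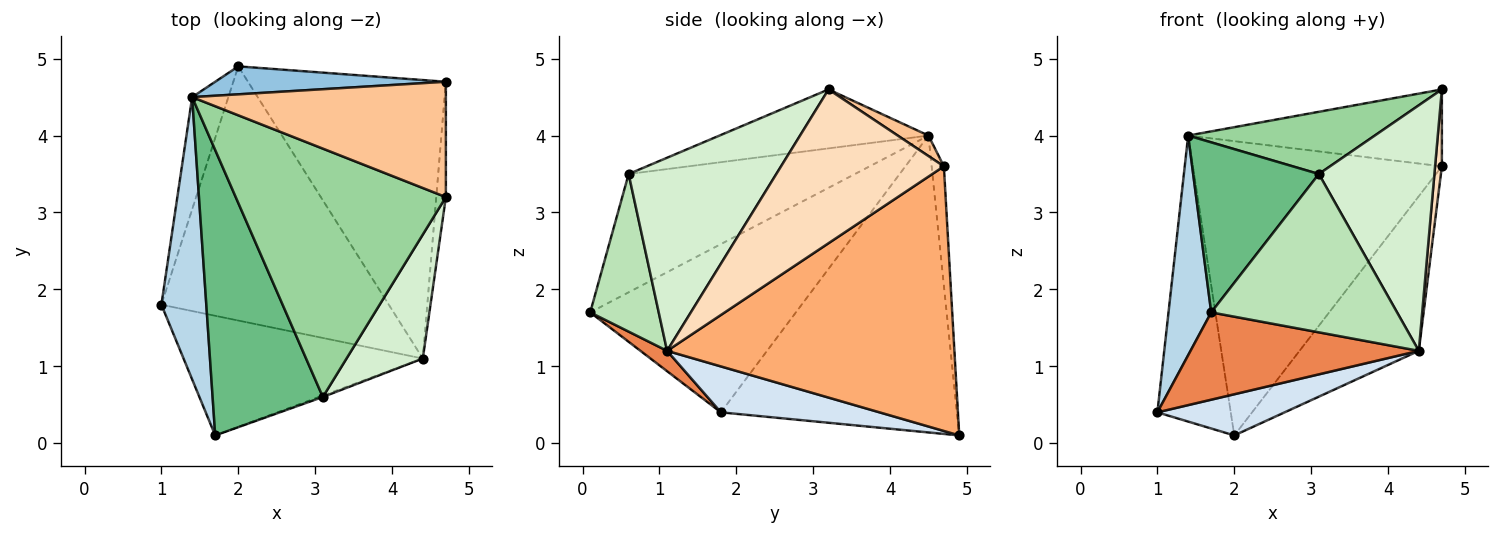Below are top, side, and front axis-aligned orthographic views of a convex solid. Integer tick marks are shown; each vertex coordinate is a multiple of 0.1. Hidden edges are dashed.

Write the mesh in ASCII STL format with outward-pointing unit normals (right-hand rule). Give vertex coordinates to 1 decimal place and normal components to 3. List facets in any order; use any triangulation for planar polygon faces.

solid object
 facet normal -0.949 0.295 -0.116
  outer loop
   vertex 1.4 4.5 4.0
   vertex 2.0 4.9 0.1
   vertex 1.0 1.8 0.4
  endloop
 endfacet
 facet normal -0.049 0.994 0.094
  outer loop
   vertex 1.4 4.5 4.0
   vertex 4.7 4.7 3.6
   vertex 2.0 4.9 0.1
  endloop
 endfacet
 facet normal -0.947 -0.197 0.253
  outer loop
   vertex 1.4 4.5 4.0
   vertex 1.0 1.8 0.4
   vertex 1.7 0.1 1.7
  endloop
 endfacet
 facet normal 0.196 -0.157 -0.968
  outer loop
   vertex 4.4 1.1 1.2
   vertex 1.0 1.8 0.4
   vertex 2.0 4.9 0.1
  endloop
 endfacet
 facet normal 0.069 -0.588 -0.806
  outer loop
   vertex 4.4 1.1 1.2
   vertex 1.7 0.1 1.7
   vertex 1.0 1.8 0.4
  endloop
 endfacet
 facet normal 0.760 0.315 -0.568
  outer loop
   vertex 4.4 1.1 1.2
   vertex 2.0 4.9 0.1
   vertex 4.7 4.7 3.6
  endloop
 endfacet
 facet normal 0.067 0.553 0.830
  outer loop
   vertex 4.7 3.2 4.6
   vertex 4.7 4.7 3.6
   vertex 1.4 4.5 4.0
  endloop
 endfacet
 facet normal 0.997 -0.042 -0.062
  outer loop
   vertex 4.7 3.2 4.6
   vertex 4.4 1.1 1.2
   vertex 4.7 4.7 3.6
  endloop
 endfacet
 facet normal -0.678 -0.376 0.632
  outer loop
   vertex 3.1 0.6 3.5
   vertex 1.4 4.5 4.0
   vertex 1.7 0.1 1.7
  endloop
 endfacet
 facet normal -0.263 -0.234 0.936
  outer loop
   vertex 3.1 0.6 3.5
   vertex 4.7 3.2 4.6
   vertex 1.4 4.5 4.0
  endloop
 endfacet
 facet normal 0.346 -0.938 -0.008
  outer loop
   vertex 3.1 0.6 3.5
   vertex 1.7 0.1 1.7
   vertex 4.4 1.1 1.2
  endloop
 endfacet
 facet normal 0.752 -0.588 0.297
  outer loop
   vertex 3.1 0.6 3.5
   vertex 4.4 1.1 1.2
   vertex 4.7 3.2 4.6
  endloop
 endfacet
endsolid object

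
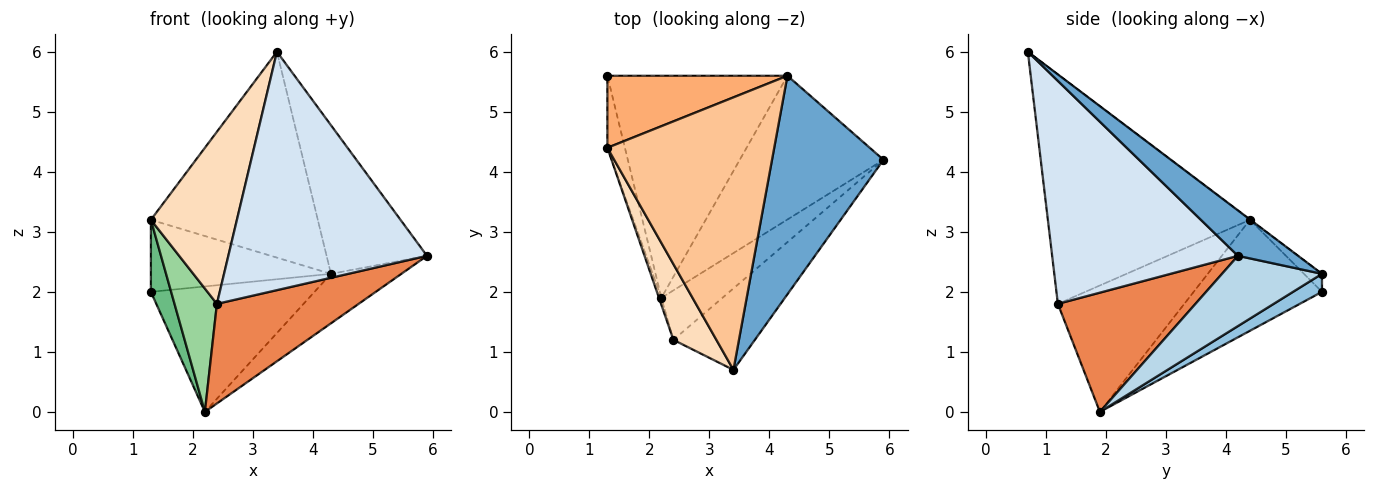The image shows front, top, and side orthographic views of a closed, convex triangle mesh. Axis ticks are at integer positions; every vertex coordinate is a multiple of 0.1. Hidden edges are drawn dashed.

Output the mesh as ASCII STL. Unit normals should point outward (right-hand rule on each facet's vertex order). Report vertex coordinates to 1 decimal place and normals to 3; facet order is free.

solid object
 facet normal 0.319 0.533 0.784
  outer loop
   vertex 4.3 5.6 2.3
   vertex 3.4 0.7 6.0
   vertex 5.9 4.2 2.6
  endloop
 endfacet
 facet normal 0.087 0.490 -0.867
  outer loop
   vertex 4.3 5.6 2.3
   vertex 2.2 1.9 0.0
   vertex 1.3 5.6 2.0
  endloop
 endfacet
 facet normal 0.419 0.295 -0.858
  outer loop
   vertex 4.3 5.6 2.3
   vertex 5.9 4.2 2.6
   vertex 2.2 1.9 0.0
  endloop
 endfacet
 facet normal 0.663 -0.709 -0.242
  outer loop
   vertex 2.4 1.2 1.8
   vertex 5.9 4.2 2.6
   vertex 3.4 0.7 6.0
  endloop
 endfacet
 facet normal 0.656 -0.676 -0.336
  outer loop
   vertex 2.4 1.2 1.8
   vertex 2.2 1.9 0.0
   vertex 5.9 4.2 2.6
  endloop
 endfacet
 facet normal -0.071 0.705 0.705
  outer loop
   vertex 1.3 4.4 3.2
   vertex 4.3 5.6 2.3
   vertex 1.3 5.6 2.0
  endloop
 endfacet
 facet normal -0.002 0.603 0.798
  outer loop
   vertex 1.3 4.4 3.2
   vertex 3.4 0.7 6.0
   vertex 4.3 5.6 2.3
  endloop
 endfacet
 facet normal -0.907 -0.386 0.170
  outer loop
   vertex 1.3 4.4 3.2
   vertex 2.4 1.2 1.8
   vertex 3.4 0.7 6.0
  endloop
 endfacet
 facet normal -0.976 -0.154 -0.154
  outer loop
   vertex 1.3 4.4 3.2
   vertex 1.3 5.6 2.0
   vertex 2.2 1.9 0.0
  endloop
 endfacet
 facet normal -0.948 -0.318 -0.018
  outer loop
   vertex 1.3 4.4 3.2
   vertex 2.2 1.9 0.0
   vertex 2.4 1.2 1.8
  endloop
 endfacet
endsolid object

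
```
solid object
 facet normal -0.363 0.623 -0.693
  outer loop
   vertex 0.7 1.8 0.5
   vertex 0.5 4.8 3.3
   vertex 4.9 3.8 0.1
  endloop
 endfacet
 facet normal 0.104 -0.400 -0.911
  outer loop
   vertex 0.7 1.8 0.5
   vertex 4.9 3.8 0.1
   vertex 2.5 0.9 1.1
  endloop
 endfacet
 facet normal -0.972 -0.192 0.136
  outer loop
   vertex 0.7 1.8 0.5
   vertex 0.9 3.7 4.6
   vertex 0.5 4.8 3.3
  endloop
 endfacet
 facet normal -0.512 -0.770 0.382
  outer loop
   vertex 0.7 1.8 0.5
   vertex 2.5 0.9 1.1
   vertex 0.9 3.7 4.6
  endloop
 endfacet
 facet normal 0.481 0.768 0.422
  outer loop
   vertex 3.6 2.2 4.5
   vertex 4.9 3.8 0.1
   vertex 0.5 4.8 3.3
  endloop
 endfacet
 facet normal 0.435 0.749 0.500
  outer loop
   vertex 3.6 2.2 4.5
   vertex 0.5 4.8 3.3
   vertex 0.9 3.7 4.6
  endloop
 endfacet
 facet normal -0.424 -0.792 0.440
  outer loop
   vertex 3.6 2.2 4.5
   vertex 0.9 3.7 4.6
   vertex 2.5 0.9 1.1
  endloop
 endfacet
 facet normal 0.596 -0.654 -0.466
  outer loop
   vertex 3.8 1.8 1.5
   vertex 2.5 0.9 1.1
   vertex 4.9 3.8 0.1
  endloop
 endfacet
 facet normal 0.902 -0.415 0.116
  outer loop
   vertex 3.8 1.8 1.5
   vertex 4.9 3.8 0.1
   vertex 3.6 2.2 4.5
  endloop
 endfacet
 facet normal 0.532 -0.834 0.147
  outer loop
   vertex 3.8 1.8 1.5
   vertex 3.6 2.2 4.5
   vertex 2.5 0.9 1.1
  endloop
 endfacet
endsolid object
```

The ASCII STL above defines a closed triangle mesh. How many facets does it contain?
10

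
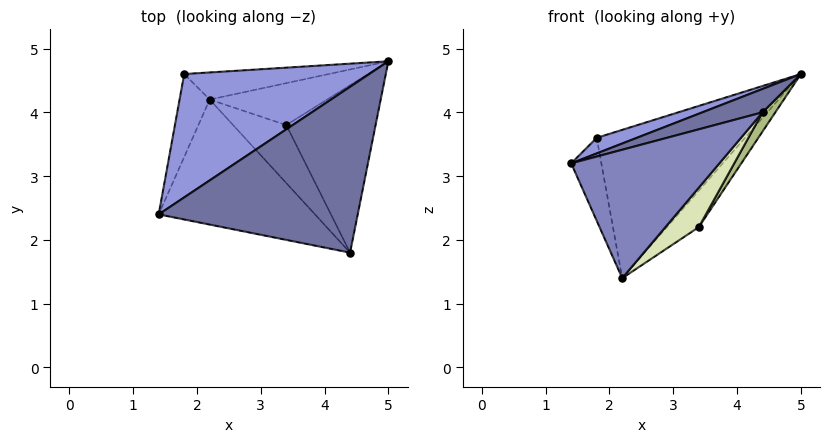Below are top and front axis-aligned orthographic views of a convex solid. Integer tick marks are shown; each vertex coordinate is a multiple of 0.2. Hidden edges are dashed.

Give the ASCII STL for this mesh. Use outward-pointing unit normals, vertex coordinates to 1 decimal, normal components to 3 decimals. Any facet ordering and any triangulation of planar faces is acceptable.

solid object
 facet normal -0.280 -0.134 0.951
  outer loop
   vertex 4.4 1.8 4.0
   vertex 5.0 4.8 4.6
   vertex 1.4 2.4 3.2
  endloop
 endfacet
 facet normal 0.043 -0.716 -0.697
  outer loop
   vertex 2.2 4.2 1.4
   vertex 4.4 1.8 4.0
   vertex 1.4 2.4 3.2
  endloop
 endfacet
 facet normal -0.289 -0.120 0.950
  outer loop
   vertex 1.8 4.6 3.6
   vertex 1.4 2.4 3.2
   vertex 5.0 4.8 4.6
  endloop
 endfacet
 facet normal -0.954 0.212 -0.212
  outer loop
   vertex 1.8 4.6 3.6
   vertex 2.2 4.2 1.4
   vertex 1.4 2.4 3.2
  endloop
 endfacet
 facet normal -0.005 0.984 -0.180
  outer loop
   vertex 1.8 4.6 3.6
   vertex 5.0 4.8 4.6
   vertex 2.2 4.2 1.4
  endloop
 endfacet
 facet normal 0.842 -0.061 -0.536
  outer loop
   vertex 3.4 3.8 2.2
   vertex 5.0 4.8 4.6
   vertex 4.4 1.8 4.0
  endloop
 endfacet
 facet normal 0.585 0.532 -0.612
  outer loop
   vertex 3.4 3.8 2.2
   vertex 2.2 4.2 1.4
   vertex 5.0 4.8 4.6
  endloop
 endfacet
 facet normal 0.342 -0.528 -0.777
  outer loop
   vertex 3.4 3.8 2.2
   vertex 4.4 1.8 4.0
   vertex 2.2 4.2 1.4
  endloop
 endfacet
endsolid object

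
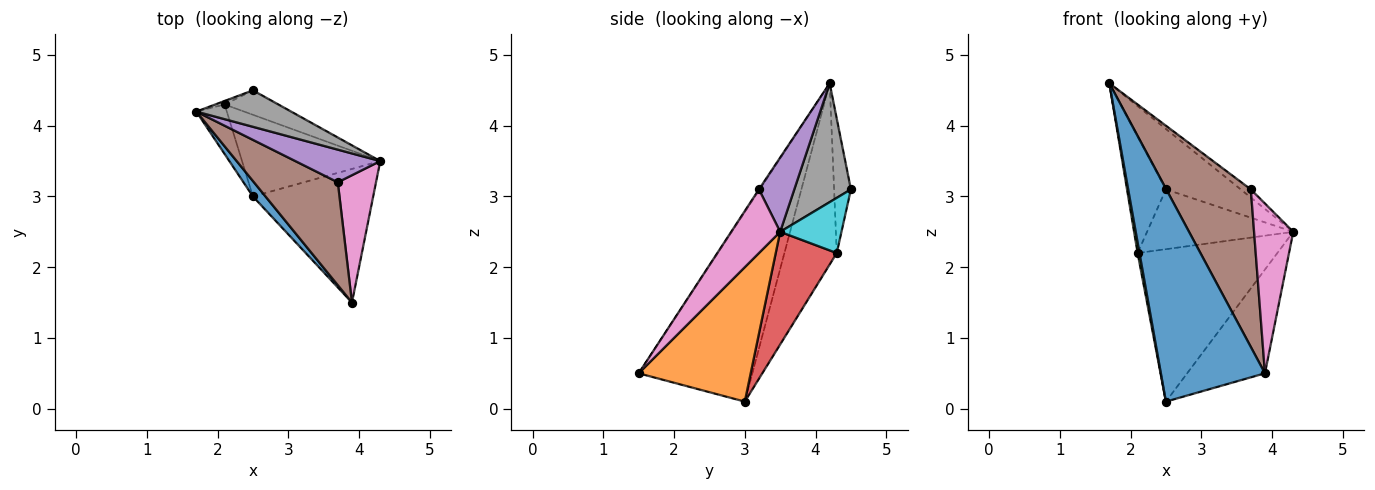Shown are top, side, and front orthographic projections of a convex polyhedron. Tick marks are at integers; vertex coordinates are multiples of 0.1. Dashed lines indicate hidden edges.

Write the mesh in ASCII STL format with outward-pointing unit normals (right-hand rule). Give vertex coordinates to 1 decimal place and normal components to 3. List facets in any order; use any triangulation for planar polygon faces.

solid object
 facet normal -0.737 -0.675 0.049
  outer loop
   vertex 2.5 3.0 0.1
   vertex 3.9 1.5 0.5
   vertex 1.7 4.2 4.6
  endloop
 endfacet
 facet normal 0.662 0.460 -0.592
  outer loop
   vertex 2.5 3.0 0.1
   vertex 4.3 3.5 2.5
   vertex 3.9 1.5 0.5
  endloop
 endfacet
 facet normal -0.986 -0.036 -0.166
  outer loop
   vertex 2.1 4.3 2.2
   vertex 2.5 3.0 0.1
   vertex 1.7 4.2 4.6
  endloop
 endfacet
 facet normal 0.359 0.823 -0.441
  outer loop
   vertex 2.1 4.3 2.2
   vertex 4.3 3.5 2.5
   vertex 2.5 3.0 0.1
  endloop
 endfacet
 facet normal 0.647 0.185 0.740
  outer loop
   vertex 3.7 3.2 3.1
   vertex 4.3 3.5 2.5
   vertex 1.7 4.2 4.6
  endloop
 endfacet
 facet normal -0.009 -0.837 0.547
  outer loop
   vertex 3.7 3.2 3.1
   vertex 1.7 4.2 4.6
   vertex 3.9 1.5 0.5
  endloop
 endfacet
 facet normal 0.707 -0.566 0.424
  outer loop
   vertex 3.7 3.2 3.1
   vertex 3.9 1.5 0.5
   vertex 4.3 3.5 2.5
  endloop
 endfacet
 facet normal 0.544 0.719 0.434
  outer loop
   vertex 2.5 4.5 3.1
   vertex 1.7 4.2 4.6
   vertex 4.3 3.5 2.5
  endloop
 endfacet
 facet normal -0.396 0.918 -0.028
  outer loop
   vertex 2.5 4.5 3.1
   vertex 2.1 4.3 2.2
   vertex 1.7 4.2 4.6
  endloop
 endfacet
 facet normal 0.362 0.863 -0.353
  outer loop
   vertex 2.5 4.5 3.1
   vertex 4.3 3.5 2.5
   vertex 2.1 4.3 2.2
  endloop
 endfacet
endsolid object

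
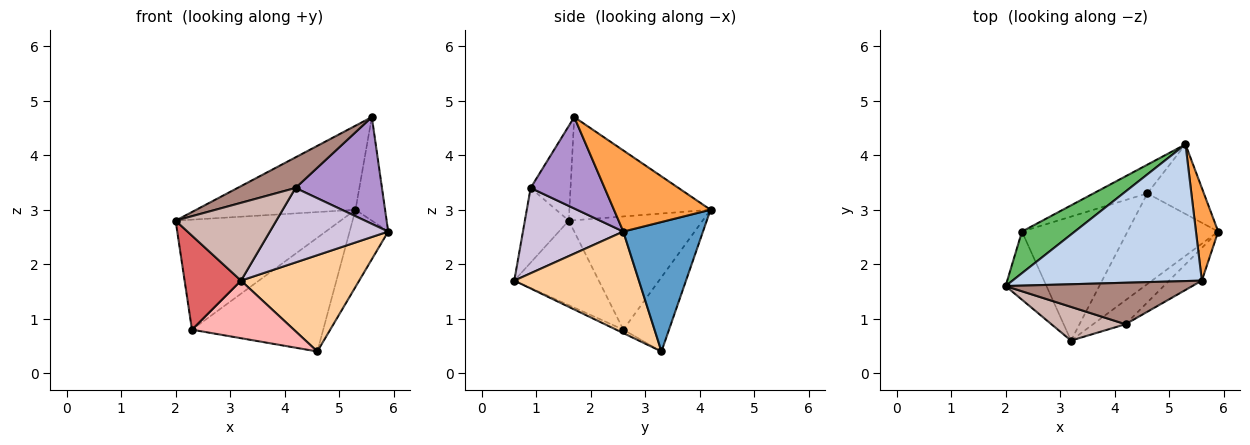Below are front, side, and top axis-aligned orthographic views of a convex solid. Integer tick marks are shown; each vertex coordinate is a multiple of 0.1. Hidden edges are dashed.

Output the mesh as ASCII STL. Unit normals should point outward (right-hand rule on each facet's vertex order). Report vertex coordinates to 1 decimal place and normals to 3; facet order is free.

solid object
 facet normal 0.838 0.406 -0.366
  outer loop
   vertex 4.6 3.3 0.4
   vertex 5.3 4.2 3.0
   vertex 5.9 2.6 2.6
  endloop
 endfacet
 facet normal -0.421 0.475 0.773
  outer loop
   vertex 5.6 1.7 4.7
   vertex 5.3 4.2 3.0
   vertex 2.0 1.6 2.8
  endloop
 endfacet
 facet normal 0.925 0.283 0.254
  outer loop
   vertex 5.6 1.7 4.7
   vertex 5.9 2.6 2.6
   vertex 5.3 4.2 3.0
  endloop
 endfacet
 facet normal 0.609 -0.578 -0.544
  outer loop
   vertex 3.2 0.6 1.7
   vertex 4.6 3.3 0.4
   vertex 5.9 2.6 2.6
  endloop
 endfacet
 facet normal -0.604 0.745 0.282
  outer loop
   vertex 2.3 2.6 0.8
   vertex 2.0 1.6 2.8
   vertex 5.3 4.2 3.0
  endloop
 endfacet
 facet normal -0.320 0.919 -0.232
  outer loop
   vertex 2.3 2.6 0.8
   vertex 5.3 4.2 3.0
   vertex 4.6 3.3 0.4
  endloop
 endfacet
 facet normal -0.772 -0.515 -0.373
  outer loop
   vertex 2.3 2.6 0.8
   vertex 3.2 0.6 1.7
   vertex 2.0 1.6 2.8
  endloop
 endfacet
 facet normal -0.029 -0.421 -0.906
  outer loop
   vertex 2.3 2.6 0.8
   vertex 4.6 3.3 0.4
   vertex 3.2 0.6 1.7
  endloop
 endfacet
 facet normal 0.633 -0.740 -0.227
  outer loop
   vertex 4.2 0.9 3.4
   vertex 5.9 2.6 2.6
   vertex 5.6 1.7 4.7
  endloop
 endfacet
 facet normal 0.628 -0.741 -0.239
  outer loop
   vertex 4.2 0.9 3.4
   vertex 3.2 0.6 1.7
   vertex 5.9 2.6 2.6
  endloop
 endfacet
 facet normal -0.378 -0.549 0.745
  outer loop
   vertex 4.2 0.9 3.4
   vertex 5.6 1.7 4.7
   vertex 2.0 1.6 2.8
  endloop
 endfacet
 facet normal -0.372 -0.852 0.369
  outer loop
   vertex 4.2 0.9 3.4
   vertex 2.0 1.6 2.8
   vertex 3.2 0.6 1.7
  endloop
 endfacet
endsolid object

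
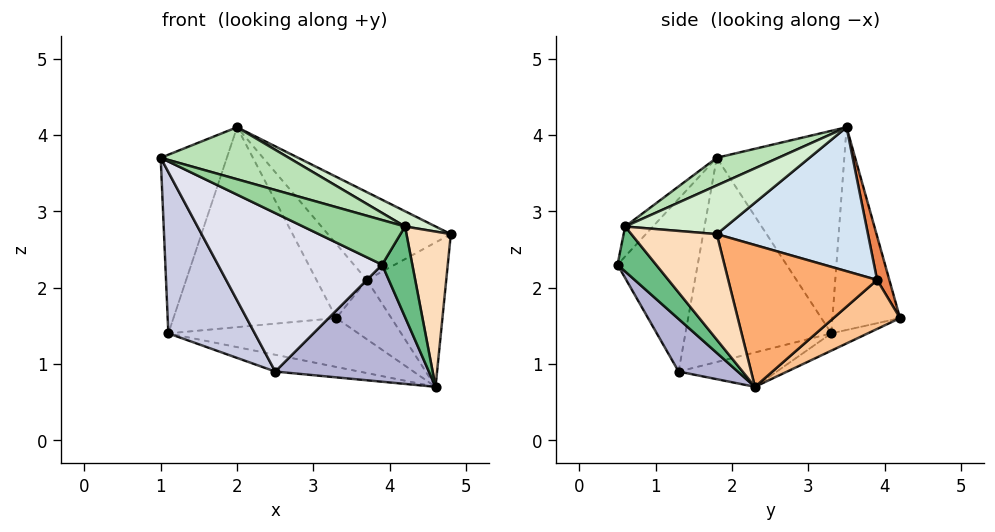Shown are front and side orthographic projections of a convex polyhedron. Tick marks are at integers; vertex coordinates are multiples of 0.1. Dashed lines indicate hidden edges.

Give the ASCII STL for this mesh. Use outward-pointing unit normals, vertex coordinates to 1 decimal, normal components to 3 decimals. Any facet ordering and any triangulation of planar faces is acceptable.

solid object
 facet normal -0.074 0.385 -0.920
  outer loop
   vertex 1.1 3.3 1.4
   vertex 3.3 4.2 1.6
   vertex 4.6 2.3 0.7
  endloop
 endfacet
 facet normal -0.859 0.446 0.253
  outer loop
   vertex 2.0 3.5 4.1
   vertex 1.1 3.3 1.4
   vertex 1.0 1.8 3.7
  endloop
 endfacet
 facet normal -0.383 0.922 0.059
  outer loop
   vertex 2.0 3.5 4.1
   vertex 3.3 4.2 1.6
   vertex 1.1 3.3 1.4
  endloop
 endfacet
 facet normal 0.610 0.496 0.618
  outer loop
   vertex 3.7 3.9 2.1
   vertex 2.0 3.5 4.1
   vertex 4.8 1.8 2.7
  endloop
 endfacet
 facet normal 0.219 0.904 0.367
  outer loop
   vertex 3.7 3.9 2.1
   vertex 3.3 4.2 1.6
   vertex 2.0 3.5 4.1
  endloop
 endfacet
 facet normal 0.882 0.470 0.029
  outer loop
   vertex 3.7 3.9 2.1
   vertex 4.8 1.8 2.7
   vertex 4.6 2.3 0.7
  endloop
 endfacet
 facet normal 0.750 0.621 -0.227
  outer loop
   vertex 3.7 3.9 2.1
   vertex 4.6 2.3 0.7
   vertex 3.3 4.2 1.6
  endloop
 endfacet
 facet normal 0.870 -0.451 -0.200
  outer loop
   vertex 4.2 0.6 2.8
   vertex 4.6 2.3 0.7
   vertex 4.8 1.8 2.7
  endloop
 endfacet
 facet normal 0.743 -0.582 -0.330
  outer loop
   vertex 4.2 0.6 2.8
   vertex 3.9 0.5 2.3
   vertex 4.6 2.3 0.7
  endloop
 endfacet
 facet normal -0.248 -0.910 0.331
  outer loop
   vertex 4.2 0.6 2.8
   vertex 1.0 1.8 3.7
   vertex 3.9 0.5 2.3
  endloop
 endfacet
 facet normal 0.149 -0.308 0.940
  outer loop
   vertex 4.2 0.6 2.8
   vertex 2.0 3.5 4.1
   vertex 1.0 1.8 3.7
  endloop
 endfacet
 facet normal 0.386 -0.117 0.915
  outer loop
   vertex 4.2 0.6 2.8
   vertex 4.8 1.8 2.7
   vertex 2.0 3.5 4.1
  endloop
 endfacet
 facet normal -0.157 0.135 -0.978
  outer loop
   vertex 2.5 1.3 0.9
   vertex 1.1 3.3 1.4
   vertex 4.6 2.3 0.7
  endloop
 endfacet
 facet normal 0.268 -0.696 -0.666
  outer loop
   vertex 2.5 1.3 0.9
   vertex 4.6 2.3 0.7
   vertex 3.9 0.5 2.3
  endloop
 endfacet
 facet normal -0.807 -0.478 -0.347
  outer loop
   vertex 2.5 1.3 0.9
   vertex 1.0 1.8 3.7
   vertex 1.1 3.3 1.4
  endloop
 endfacet
 facet normal -0.438 -0.896 -0.074
  outer loop
   vertex 2.5 1.3 0.9
   vertex 3.9 0.5 2.3
   vertex 1.0 1.8 3.7
  endloop
 endfacet
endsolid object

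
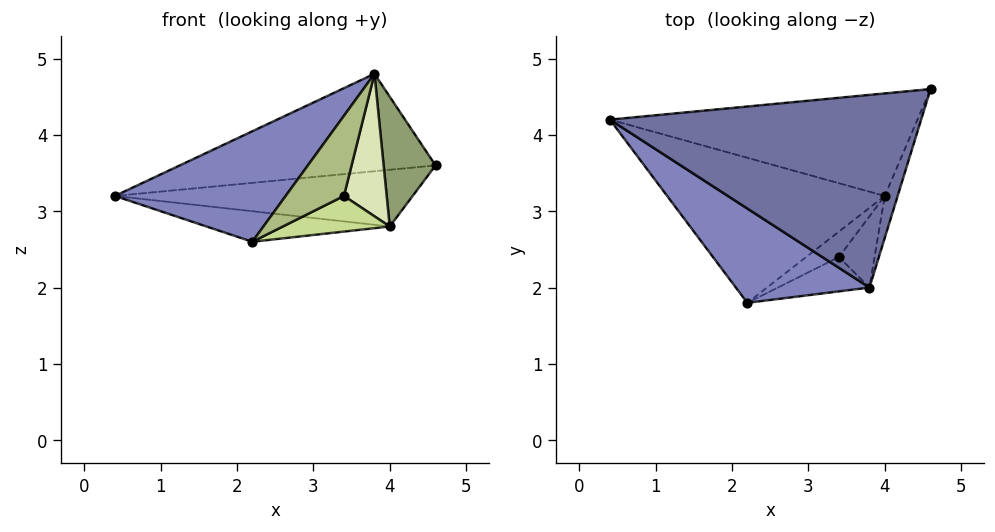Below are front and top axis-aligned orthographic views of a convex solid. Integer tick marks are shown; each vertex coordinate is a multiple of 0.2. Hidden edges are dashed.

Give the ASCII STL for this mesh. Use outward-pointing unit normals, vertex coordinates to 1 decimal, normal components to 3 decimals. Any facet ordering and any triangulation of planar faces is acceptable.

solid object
 facet normal -0.127 0.448 0.885
  outer loop
   vertex 3.8 2.0 4.8
   vertex 4.6 4.6 3.6
   vertex 0.4 4.2 3.2
  endloop
 endfacet
 facet normal -0.624 -0.595 0.508
  outer loop
   vertex 3.8 2.0 4.8
   vertex 0.4 4.2 3.2
   vertex 2.2 1.8 2.6
  endloop
 endfacet
 facet normal 0.037 0.484 -0.874
  outer loop
   vertex 4.0 3.2 2.8
   vertex 0.4 4.2 3.2
   vertex 4.6 4.6 3.6
  endloop
 endfacet
 facet normal -0.051 0.206 -0.977
  outer loop
   vertex 4.0 3.2 2.8
   vertex 2.2 1.8 2.6
   vertex 0.4 4.2 3.2
  endloop
 endfacet
 facet normal 0.935 -0.338 -0.109
  outer loop
   vertex 4.0 3.2 2.8
   vertex 4.6 4.6 3.6
   vertex 3.8 2.0 4.8
  endloop
 endfacet
 facet normal 0.549 -0.768 -0.329
  outer loop
   vertex 3.4 2.4 3.2
   vertex 3.8 2.0 4.8
   vertex 2.2 1.8 2.6
  endloop
 endfacet
 facet normal 0.572 -0.667 -0.477
  outer loop
   vertex 3.4 2.4 3.2
   vertex 2.2 1.8 2.6
   vertex 4.0 3.2 2.8
  endloop
 endfacet
 facet normal 0.667 -0.667 -0.333
  outer loop
   vertex 3.4 2.4 3.2
   vertex 4.0 3.2 2.8
   vertex 3.8 2.0 4.8
  endloop
 endfacet
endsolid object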